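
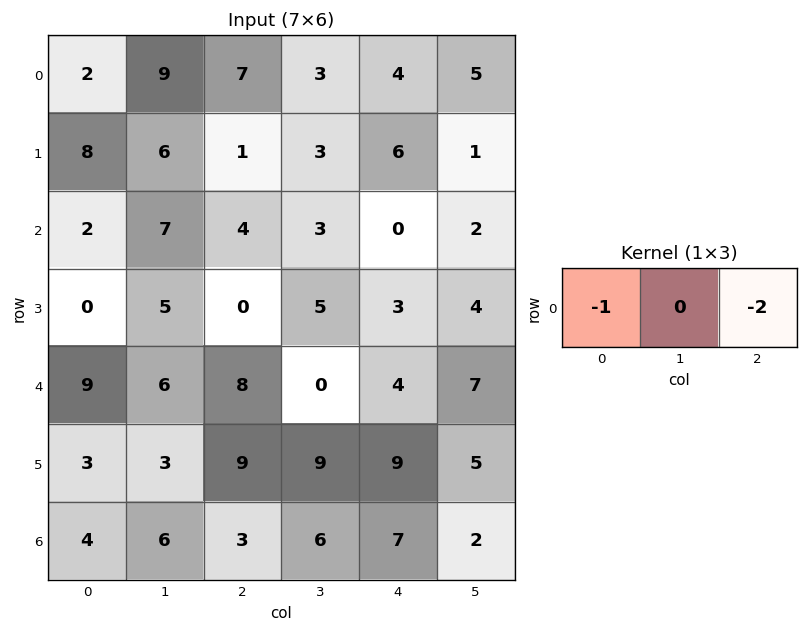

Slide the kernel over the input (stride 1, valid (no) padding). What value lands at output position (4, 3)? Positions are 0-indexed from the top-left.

-14

The receptive field on the input at this output position is [0 4 7]. Elementwise product with the kernel and sum: 0·-1 + 7·-2.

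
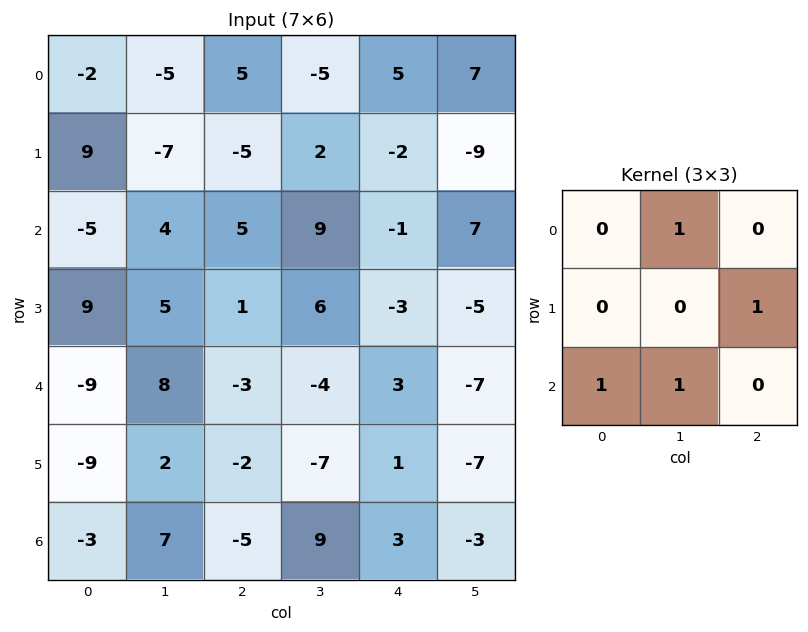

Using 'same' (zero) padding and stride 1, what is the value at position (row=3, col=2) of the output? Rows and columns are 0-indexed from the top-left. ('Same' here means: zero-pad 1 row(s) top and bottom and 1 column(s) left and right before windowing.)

The receptive field on the zero-padded input at this output position is [4 5 9 / 5 1 6 / 8 -3 -4]. Elementwise product with the kernel and sum: 5·1 + 6·1 + 8·1 + -3·1.

16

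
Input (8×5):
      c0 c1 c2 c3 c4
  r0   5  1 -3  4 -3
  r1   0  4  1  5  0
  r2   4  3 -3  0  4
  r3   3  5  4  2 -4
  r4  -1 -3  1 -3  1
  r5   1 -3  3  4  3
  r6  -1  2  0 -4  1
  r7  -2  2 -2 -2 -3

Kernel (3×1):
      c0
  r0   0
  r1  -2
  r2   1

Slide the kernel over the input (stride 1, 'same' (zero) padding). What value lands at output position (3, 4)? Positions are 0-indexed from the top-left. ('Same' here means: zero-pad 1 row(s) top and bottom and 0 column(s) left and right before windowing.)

The receptive field on the zero-padded input at this output position is [4 / -4 / 1]. Elementwise product with the kernel and sum: -4·-2 + 1·1.

9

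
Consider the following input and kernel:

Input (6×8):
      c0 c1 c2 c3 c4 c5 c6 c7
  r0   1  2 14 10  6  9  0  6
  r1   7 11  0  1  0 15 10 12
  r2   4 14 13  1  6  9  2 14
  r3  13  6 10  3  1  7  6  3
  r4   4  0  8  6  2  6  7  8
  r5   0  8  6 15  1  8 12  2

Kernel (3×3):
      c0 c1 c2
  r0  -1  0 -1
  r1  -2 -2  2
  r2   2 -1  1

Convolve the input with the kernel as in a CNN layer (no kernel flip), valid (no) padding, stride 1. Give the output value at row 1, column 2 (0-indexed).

The receptive field on the input at this output position is [0 1 0 / 13 1 6 / 10 3 1]. Elementwise product with the kernel and sum: 0·-1 + 0·-1 + 13·-2 + 1·-2 + 6·2 + 10·2 + 3·-1 + 1·1.

2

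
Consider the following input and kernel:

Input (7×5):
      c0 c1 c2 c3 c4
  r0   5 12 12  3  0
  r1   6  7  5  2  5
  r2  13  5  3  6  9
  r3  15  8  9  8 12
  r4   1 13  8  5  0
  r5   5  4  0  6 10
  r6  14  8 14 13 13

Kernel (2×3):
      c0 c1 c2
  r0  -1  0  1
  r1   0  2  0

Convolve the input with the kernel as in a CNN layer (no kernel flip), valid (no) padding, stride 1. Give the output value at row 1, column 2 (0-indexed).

12

The receptive field on the input at this output position is [5 2 5 / 3 6 9]. Elementwise product with the kernel and sum: 5·-1 + 5·1 + 6·2.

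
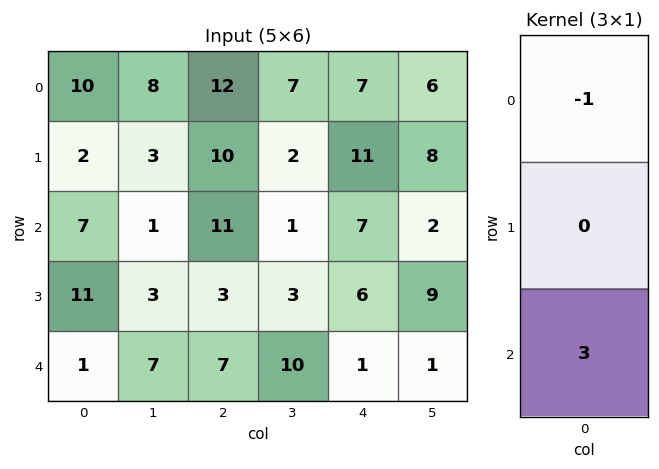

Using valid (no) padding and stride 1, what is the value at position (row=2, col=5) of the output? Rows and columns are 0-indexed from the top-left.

1

The receptive field on the input at this output position is [2 / 9 / 1]. Elementwise product with the kernel and sum: 2·-1 + 1·3.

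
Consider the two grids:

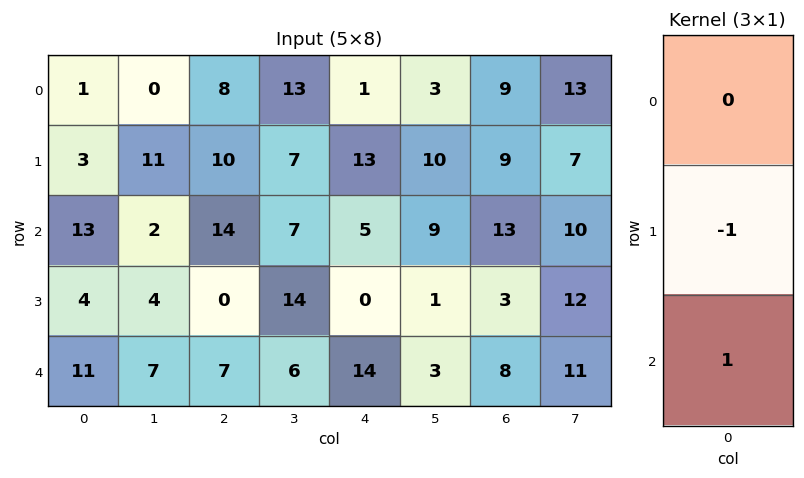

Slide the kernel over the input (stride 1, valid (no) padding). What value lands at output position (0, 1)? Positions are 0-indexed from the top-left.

The receptive field on the input at this output position is [0 / 11 / 2]. Elementwise product with the kernel and sum: 11·-1 + 2·1.

-9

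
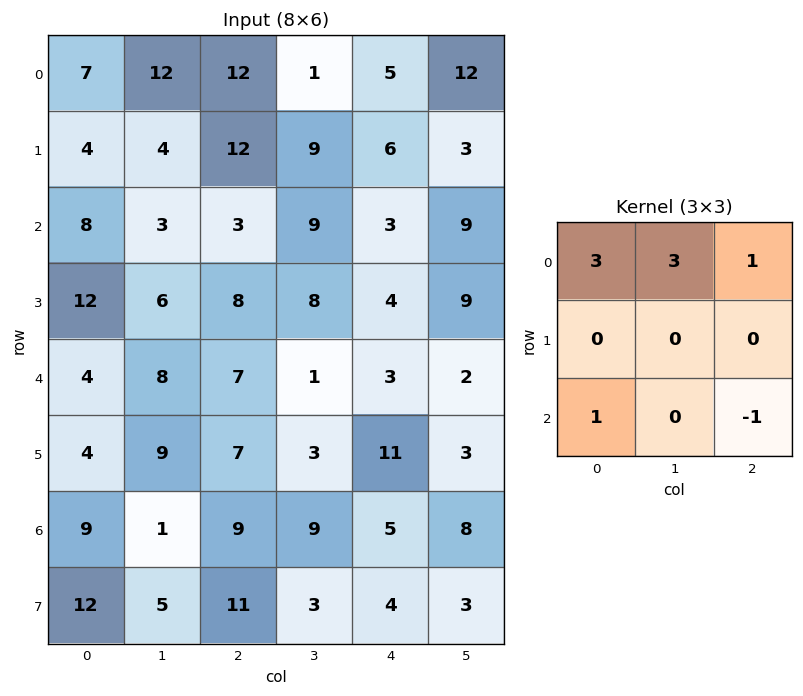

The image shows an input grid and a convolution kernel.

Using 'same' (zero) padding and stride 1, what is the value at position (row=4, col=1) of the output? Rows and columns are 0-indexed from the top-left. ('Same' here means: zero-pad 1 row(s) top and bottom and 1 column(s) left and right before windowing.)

The receptive field on the zero-padded input at this output position is [12 6 8 / 4 8 7 / 4 9 7]. Elementwise product with the kernel and sum: 12·3 + 6·3 + 8·1 + 4·1 + 7·-1.

59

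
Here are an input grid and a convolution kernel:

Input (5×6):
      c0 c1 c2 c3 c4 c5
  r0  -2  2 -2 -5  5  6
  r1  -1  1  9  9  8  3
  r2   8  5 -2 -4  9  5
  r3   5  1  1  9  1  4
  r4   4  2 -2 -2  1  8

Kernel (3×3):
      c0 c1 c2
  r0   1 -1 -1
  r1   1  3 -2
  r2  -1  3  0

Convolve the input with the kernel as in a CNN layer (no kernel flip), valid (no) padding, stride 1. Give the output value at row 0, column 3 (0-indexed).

The receptive field on the input at this output position is [-5 5 6 / 9 8 3 / -4 9 5]. Elementwise product with the kernel and sum: -5·1 + 5·-1 + 6·-1 + 9·1 + 8·3 + 3·-2 + -4·-1 + 9·3.

42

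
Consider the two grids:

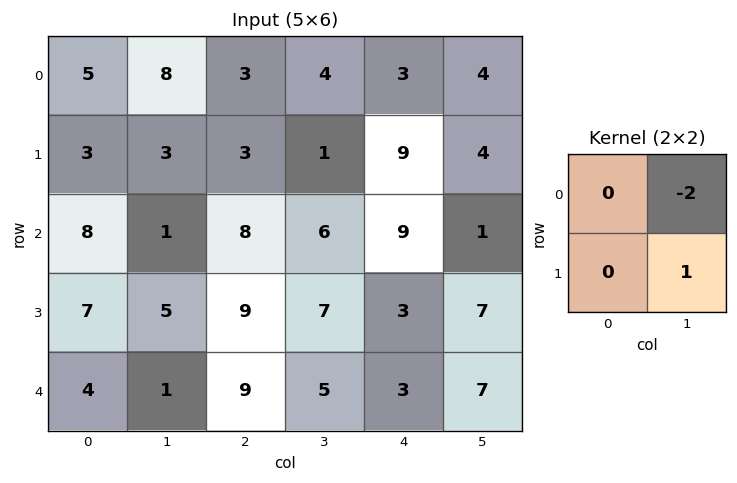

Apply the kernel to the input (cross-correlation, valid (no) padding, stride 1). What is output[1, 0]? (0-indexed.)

-5

The receptive field on the input at this output position is [3 3 / 8 1]. Elementwise product with the kernel and sum: 3·-2 + 1·1.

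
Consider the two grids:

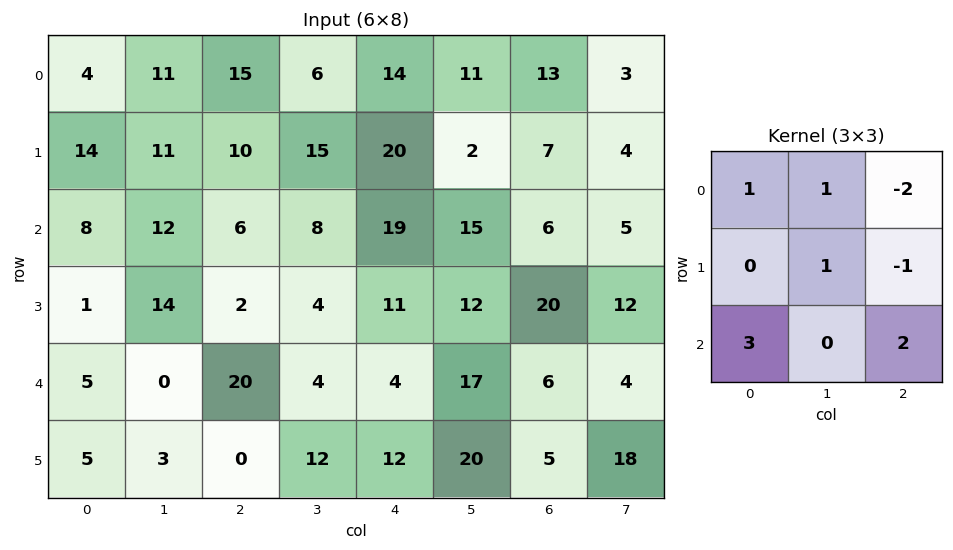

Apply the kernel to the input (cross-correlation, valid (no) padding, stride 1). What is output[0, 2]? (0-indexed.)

The receptive field on the input at this output position is [15 6 14 / 10 15 20 / 6 8 19]. Elementwise product with the kernel and sum: 15·1 + 6·1 + 14·-2 + 15·1 + 20·-1 + 6·3 + 19·2.

44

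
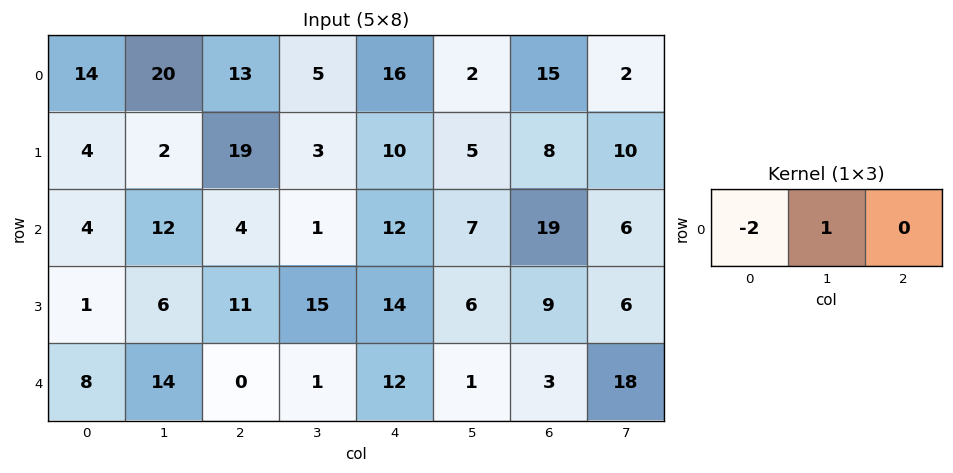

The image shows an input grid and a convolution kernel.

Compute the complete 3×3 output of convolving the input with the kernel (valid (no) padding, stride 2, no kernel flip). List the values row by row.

Output[0,0]: The receptive field on the input at this output position is [14 20 13]. Elementwise product with the kernel and sum: 14·-2 + 20·1.
Output[0,1]: The receptive field on the input at this output position is [13 5 16]. Elementwise product with the kernel and sum: 13·-2 + 5·1.

-8 -21 -30
4 -7 -17
-2 1 -23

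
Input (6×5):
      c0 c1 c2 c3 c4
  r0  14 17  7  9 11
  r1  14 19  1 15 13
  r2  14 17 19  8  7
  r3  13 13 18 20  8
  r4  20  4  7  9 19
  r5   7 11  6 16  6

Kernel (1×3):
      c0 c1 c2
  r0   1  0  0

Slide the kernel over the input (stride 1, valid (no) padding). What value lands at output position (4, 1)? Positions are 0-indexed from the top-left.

The receptive field on the input at this output position is [4 7 9]. Elementwise product with the kernel and sum: 4·1.

4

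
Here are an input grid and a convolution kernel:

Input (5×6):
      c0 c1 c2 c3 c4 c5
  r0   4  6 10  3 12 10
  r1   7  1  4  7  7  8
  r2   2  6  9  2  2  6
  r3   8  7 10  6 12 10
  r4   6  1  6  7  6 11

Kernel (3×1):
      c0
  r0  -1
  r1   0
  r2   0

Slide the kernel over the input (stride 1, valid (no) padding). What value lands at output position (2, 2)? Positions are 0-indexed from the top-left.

-9

The receptive field on the input at this output position is [9 / 10 / 6]. Elementwise product with the kernel and sum: 9·-1.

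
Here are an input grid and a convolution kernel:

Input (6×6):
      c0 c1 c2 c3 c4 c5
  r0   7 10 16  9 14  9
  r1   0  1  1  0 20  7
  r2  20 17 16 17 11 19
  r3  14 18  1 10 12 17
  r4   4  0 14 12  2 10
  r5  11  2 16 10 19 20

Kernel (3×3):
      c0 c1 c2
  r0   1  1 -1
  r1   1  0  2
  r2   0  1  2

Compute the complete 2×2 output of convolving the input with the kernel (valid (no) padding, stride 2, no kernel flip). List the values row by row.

Output[0,0]: The receptive field on the input at this output position is [7 10 16 / 0 1 1 / 20 17 16]. Elementwise product with the kernel and sum: 7·1 + 10·1 + 16·-1 + 0·1 + 1·2 + 17·1 + 16·2.

52 91
65 63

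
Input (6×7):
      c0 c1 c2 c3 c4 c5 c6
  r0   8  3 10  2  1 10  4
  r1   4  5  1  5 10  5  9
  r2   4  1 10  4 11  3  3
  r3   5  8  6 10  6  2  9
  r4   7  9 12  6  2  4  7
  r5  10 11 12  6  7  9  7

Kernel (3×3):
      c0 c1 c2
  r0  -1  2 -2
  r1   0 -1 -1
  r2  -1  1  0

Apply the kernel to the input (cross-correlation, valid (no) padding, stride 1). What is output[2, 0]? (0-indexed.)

-34

The receptive field on the input at this output position is [4 1 10 / 5 8 6 / 7 9 12]. Elementwise product with the kernel and sum: 4·-1 + 1·2 + 10·-2 + 8·-1 + 6·-1 + 7·-1 + 9·1.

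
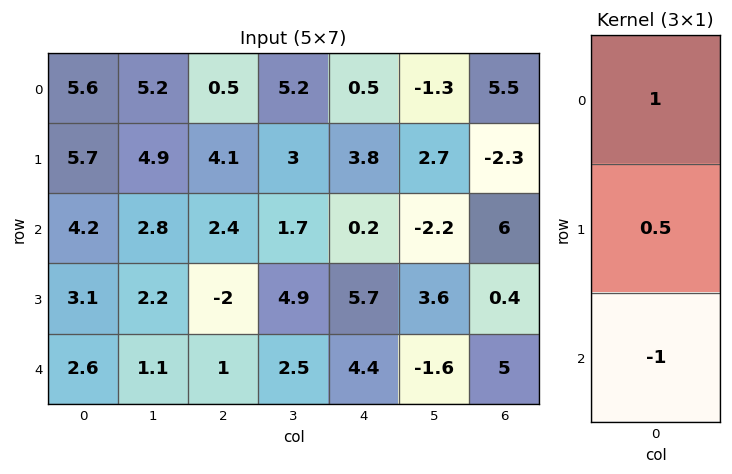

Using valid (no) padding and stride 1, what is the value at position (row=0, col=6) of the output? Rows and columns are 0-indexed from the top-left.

-1.65

The receptive field on the input at this output position is [5.5 / -2.3 / 6]. Elementwise product with the kernel and sum: 5.5·1 + -2.3·0.5 + 6·-1.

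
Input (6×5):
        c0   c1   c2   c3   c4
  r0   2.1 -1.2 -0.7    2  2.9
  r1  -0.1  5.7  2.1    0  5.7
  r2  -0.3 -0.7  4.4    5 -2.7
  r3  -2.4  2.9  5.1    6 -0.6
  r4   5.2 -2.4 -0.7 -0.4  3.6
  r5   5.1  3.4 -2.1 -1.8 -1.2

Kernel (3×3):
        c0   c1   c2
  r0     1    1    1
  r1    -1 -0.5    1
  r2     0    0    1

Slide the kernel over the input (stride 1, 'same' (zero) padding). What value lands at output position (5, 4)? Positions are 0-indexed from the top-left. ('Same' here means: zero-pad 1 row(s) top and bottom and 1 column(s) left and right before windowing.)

The receptive field on the zero-padded input at this output position is [-0.4 3.6 0 / -1.8 -1.2 0 / 0 0 0]. Elementwise product with the kernel and sum: -0.4·1 + 3.6·1 + 0·1 + -1.8·-1 + -1.2·-0.5 + 0·1 + 0·1.

5.6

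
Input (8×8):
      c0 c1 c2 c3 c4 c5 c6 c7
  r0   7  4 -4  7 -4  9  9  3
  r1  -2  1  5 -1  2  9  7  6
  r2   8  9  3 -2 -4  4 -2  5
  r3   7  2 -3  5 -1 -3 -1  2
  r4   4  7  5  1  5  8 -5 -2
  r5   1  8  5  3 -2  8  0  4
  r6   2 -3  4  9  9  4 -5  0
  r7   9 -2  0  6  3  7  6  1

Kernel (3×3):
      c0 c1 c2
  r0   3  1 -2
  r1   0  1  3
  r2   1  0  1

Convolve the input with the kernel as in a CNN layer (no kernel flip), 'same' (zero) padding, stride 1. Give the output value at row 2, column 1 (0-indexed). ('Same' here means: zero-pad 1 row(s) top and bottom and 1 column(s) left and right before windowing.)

The receptive field on the zero-padded input at this output position is [-2 1 5 / 8 9 3 / 7 2 -3]. Elementwise product with the kernel and sum: -2·3 + 1·1 + 5·-2 + 9·1 + 3·3 + 7·1 + -3·1.

7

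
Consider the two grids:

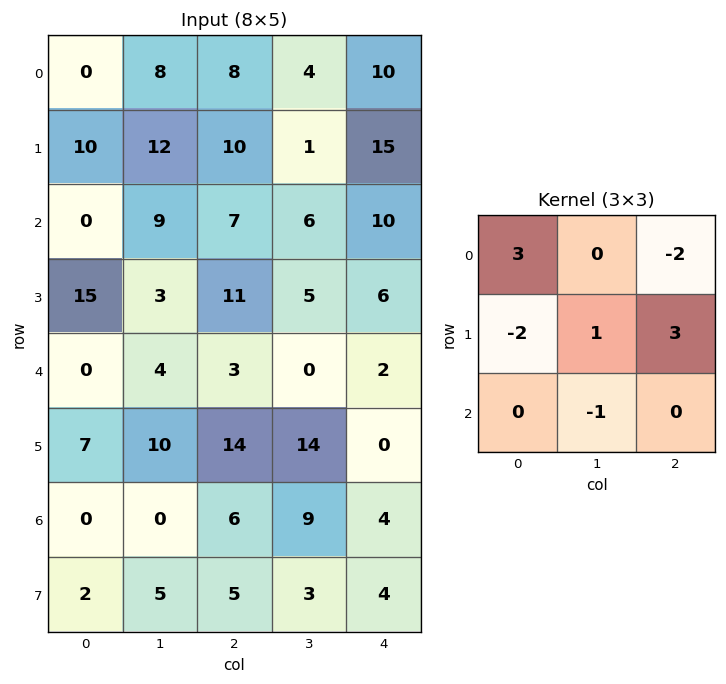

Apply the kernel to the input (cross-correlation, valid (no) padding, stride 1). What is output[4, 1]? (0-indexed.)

The receptive field on the input at this output position is [4 3 0 / 10 14 14 / 0 6 9]. Elementwise product with the kernel and sum: 4·3 + 0·-2 + 10·-2 + 14·1 + 14·3 + 6·-1.

42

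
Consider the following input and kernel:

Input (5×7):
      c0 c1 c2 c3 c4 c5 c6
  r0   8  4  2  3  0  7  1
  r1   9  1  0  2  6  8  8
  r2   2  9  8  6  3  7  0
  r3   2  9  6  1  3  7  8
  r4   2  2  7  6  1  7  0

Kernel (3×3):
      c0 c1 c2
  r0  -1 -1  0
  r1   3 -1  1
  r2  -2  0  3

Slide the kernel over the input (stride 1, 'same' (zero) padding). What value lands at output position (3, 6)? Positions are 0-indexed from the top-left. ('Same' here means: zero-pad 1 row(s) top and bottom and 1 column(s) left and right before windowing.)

The receptive field on the zero-padded input at this output position is [7 0 0 / 7 8 0 / 7 0 0]. Elementwise product with the kernel and sum: 7·-1 + 0·-1 + 7·3 + 8·-1 + 0·1 + 7·-2 + 0·3.

-8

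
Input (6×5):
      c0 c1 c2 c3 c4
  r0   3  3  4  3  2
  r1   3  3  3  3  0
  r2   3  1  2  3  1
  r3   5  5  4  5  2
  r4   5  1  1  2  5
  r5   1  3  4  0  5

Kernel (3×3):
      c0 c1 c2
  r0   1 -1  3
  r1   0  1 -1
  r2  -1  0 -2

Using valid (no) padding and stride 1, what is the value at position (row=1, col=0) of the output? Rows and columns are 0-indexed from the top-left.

The receptive field on the input at this output position is [3 3 3 / 3 1 2 / 5 5 4]. Elementwise product with the kernel and sum: 3·1 + 3·-1 + 3·3 + 1·1 + 2·-1 + 5·-1 + 4·-2.

-5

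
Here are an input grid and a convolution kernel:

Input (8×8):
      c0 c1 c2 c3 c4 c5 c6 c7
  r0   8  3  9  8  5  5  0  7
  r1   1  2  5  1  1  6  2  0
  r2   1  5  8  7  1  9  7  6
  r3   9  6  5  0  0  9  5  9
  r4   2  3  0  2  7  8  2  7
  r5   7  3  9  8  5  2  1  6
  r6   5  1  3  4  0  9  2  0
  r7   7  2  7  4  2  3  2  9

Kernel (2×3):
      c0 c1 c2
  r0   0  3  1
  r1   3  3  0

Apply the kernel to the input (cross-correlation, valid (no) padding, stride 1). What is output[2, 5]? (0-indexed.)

The receptive field on the input at this output position is [9 7 6 / 9 5 9]. Elementwise product with the kernel and sum: 7·3 + 6·1 + 9·3 + 5·3.

69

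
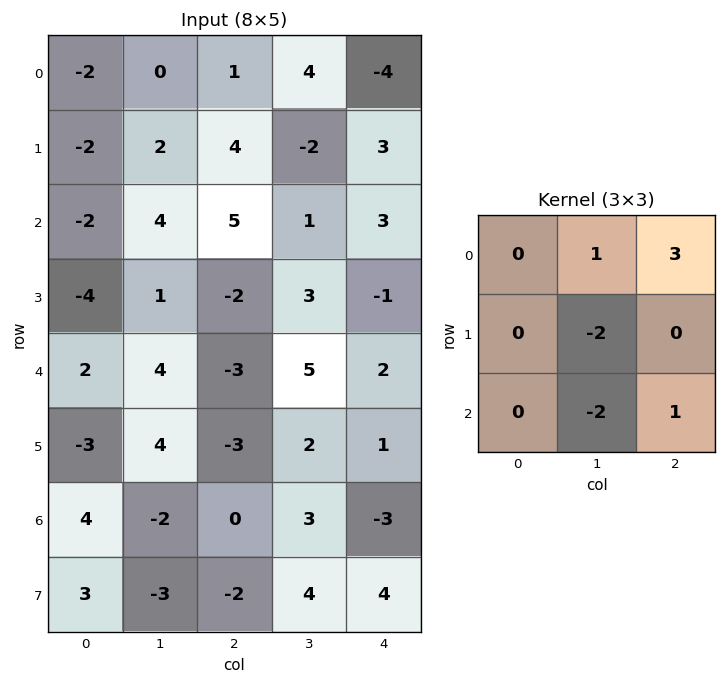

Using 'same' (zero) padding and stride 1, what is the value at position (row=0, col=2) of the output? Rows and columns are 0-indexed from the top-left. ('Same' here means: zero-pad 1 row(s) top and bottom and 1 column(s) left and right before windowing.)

The receptive field on the zero-padded input at this output position is [0 0 0 / 0 1 4 / 2 4 -2]. Elementwise product with the kernel and sum: 0·1 + 0·3 + 1·-2 + 4·-2 + -2·1.

-12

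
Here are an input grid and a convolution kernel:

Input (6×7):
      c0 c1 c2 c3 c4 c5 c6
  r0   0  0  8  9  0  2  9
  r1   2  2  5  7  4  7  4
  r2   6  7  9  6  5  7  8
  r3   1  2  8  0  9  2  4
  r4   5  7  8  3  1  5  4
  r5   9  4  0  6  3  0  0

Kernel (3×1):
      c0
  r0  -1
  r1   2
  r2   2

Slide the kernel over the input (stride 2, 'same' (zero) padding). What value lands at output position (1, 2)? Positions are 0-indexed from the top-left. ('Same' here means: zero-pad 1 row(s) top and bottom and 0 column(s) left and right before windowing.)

24

The receptive field on the zero-padded input at this output position is [4 / 5 / 9]. Elementwise product with the kernel and sum: 4·-1 + 5·2 + 9·2.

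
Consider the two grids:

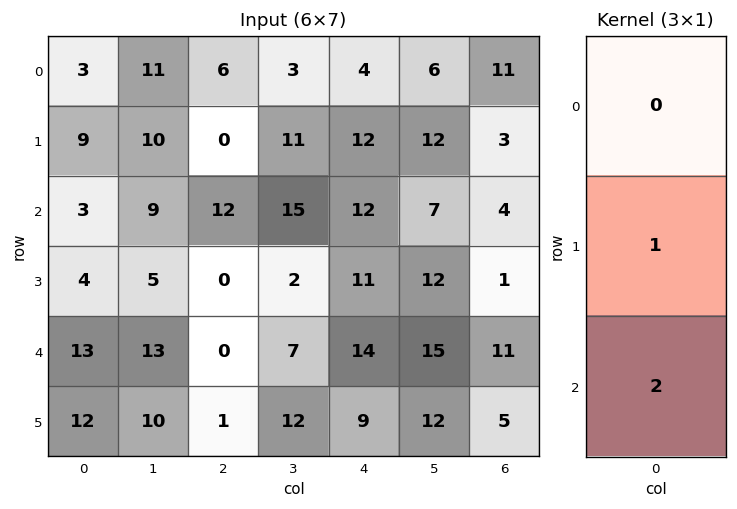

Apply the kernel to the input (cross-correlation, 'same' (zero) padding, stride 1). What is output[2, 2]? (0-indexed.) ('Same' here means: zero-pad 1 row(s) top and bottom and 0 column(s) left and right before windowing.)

12

The receptive field on the zero-padded input at this output position is [0 / 12 / 0]. Elementwise product with the kernel and sum: 12·1 + 0·2.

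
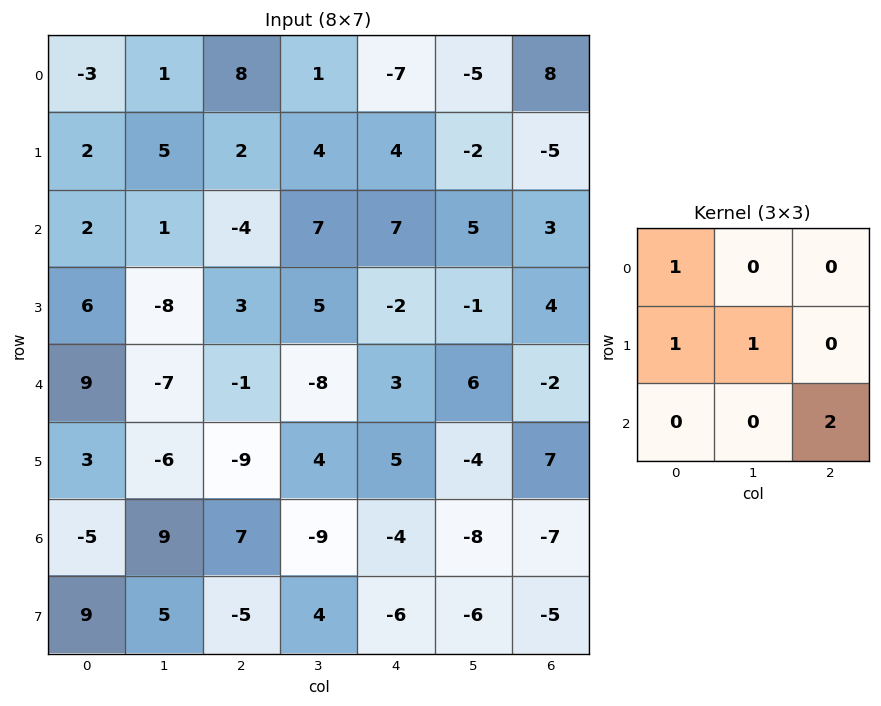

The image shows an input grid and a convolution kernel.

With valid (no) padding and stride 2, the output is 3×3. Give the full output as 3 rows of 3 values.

-4 28 1
-2 10 0
20 -14 -10

Output[0,0]: The receptive field on the input at this output position is [-3 1 8 / 2 5 2 / 2 1 -4]. Elementwise product with the kernel and sum: -3·1 + 2·1 + 5·1 + -4·2.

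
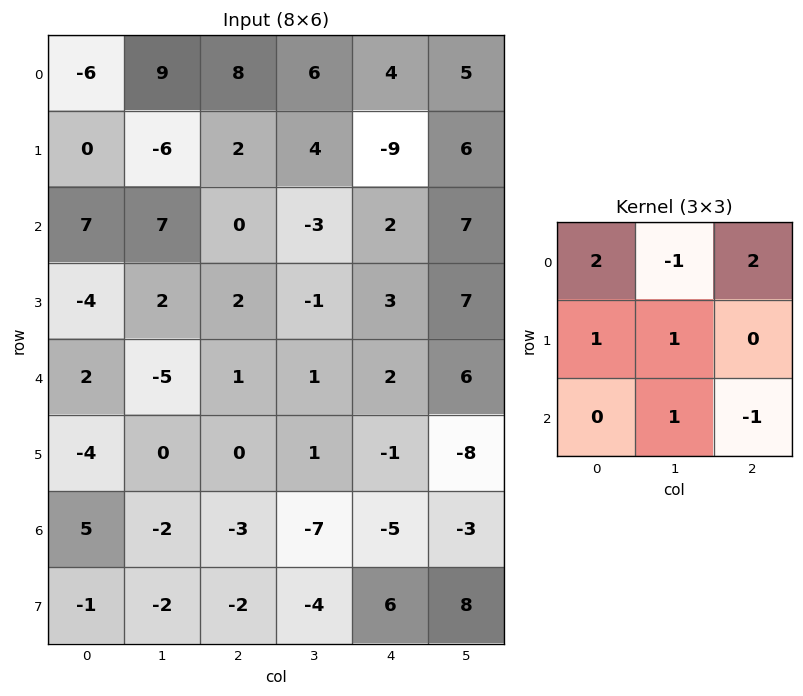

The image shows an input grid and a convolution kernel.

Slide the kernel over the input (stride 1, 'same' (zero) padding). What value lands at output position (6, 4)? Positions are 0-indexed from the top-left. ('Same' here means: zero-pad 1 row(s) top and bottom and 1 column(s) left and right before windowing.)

The receptive field on the zero-padded input at this output position is [1 -1 -8 / -7 -5 -3 / -4 6 8]. Elementwise product with the kernel and sum: 1·2 + -1·-1 + -8·2 + -7·1 + -5·1 + 6·1 + 8·-1.

-27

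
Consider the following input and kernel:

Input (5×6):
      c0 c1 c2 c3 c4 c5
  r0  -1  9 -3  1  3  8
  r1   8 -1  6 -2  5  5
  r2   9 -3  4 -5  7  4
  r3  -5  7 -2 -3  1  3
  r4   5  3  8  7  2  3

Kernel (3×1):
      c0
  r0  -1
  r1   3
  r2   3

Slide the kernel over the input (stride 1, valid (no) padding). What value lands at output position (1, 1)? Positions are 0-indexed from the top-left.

13

The receptive field on the input at this output position is [-1 / -3 / 7]. Elementwise product with the kernel and sum: -1·-1 + -3·3 + 7·3.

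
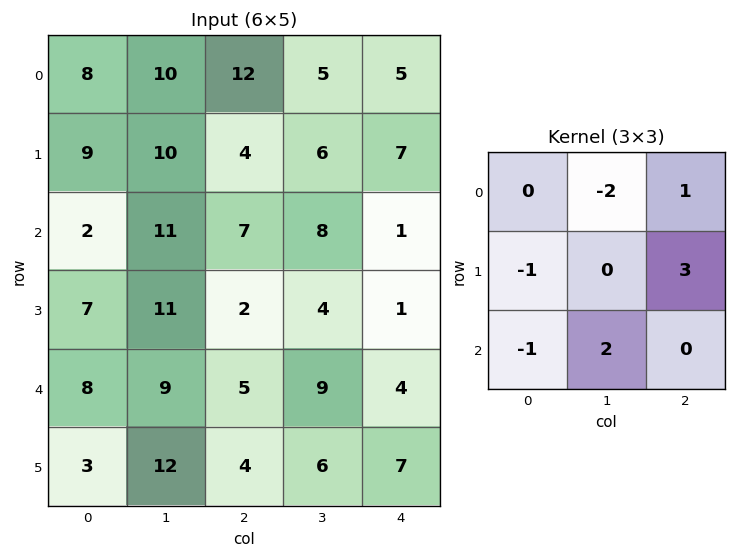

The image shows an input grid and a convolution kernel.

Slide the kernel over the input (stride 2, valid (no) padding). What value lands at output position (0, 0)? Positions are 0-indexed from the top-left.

The receptive field on the input at this output position is [8 10 12 / 9 10 4 / 2 11 7]. Elementwise product with the kernel and sum: 10·-2 + 12·1 + 9·-1 + 4·3 + 2·-1 + 11·2.

15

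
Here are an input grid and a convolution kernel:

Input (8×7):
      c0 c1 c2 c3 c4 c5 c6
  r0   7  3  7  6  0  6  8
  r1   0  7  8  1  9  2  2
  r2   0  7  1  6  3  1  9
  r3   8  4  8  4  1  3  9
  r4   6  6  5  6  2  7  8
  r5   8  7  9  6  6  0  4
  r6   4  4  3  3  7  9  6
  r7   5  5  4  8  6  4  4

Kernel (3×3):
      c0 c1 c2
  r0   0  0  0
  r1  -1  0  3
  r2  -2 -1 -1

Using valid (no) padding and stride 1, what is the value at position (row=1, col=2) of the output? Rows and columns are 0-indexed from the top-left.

-13

The receptive field on the input at this output position is [8 1 9 / 1 6 3 / 8 4 1]. Elementwise product with the kernel and sum: 1·-1 + 3·3 + 8·-2 + 4·-1 + 1·-1.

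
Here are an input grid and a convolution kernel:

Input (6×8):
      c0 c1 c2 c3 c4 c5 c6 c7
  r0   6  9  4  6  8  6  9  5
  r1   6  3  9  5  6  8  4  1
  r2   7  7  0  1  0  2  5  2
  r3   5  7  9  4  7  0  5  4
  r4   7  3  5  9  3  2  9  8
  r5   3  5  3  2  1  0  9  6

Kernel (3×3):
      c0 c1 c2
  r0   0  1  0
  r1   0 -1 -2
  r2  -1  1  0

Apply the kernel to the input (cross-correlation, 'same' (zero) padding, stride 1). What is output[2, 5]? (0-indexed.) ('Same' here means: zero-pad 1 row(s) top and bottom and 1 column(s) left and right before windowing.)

-11

The receptive field on the zero-padded input at this output position is [6 8 4 / 0 2 5 / 7 0 5]. Elementwise product with the kernel and sum: 8·1 + 2·-1 + 5·-2 + 7·-1 + 0·1.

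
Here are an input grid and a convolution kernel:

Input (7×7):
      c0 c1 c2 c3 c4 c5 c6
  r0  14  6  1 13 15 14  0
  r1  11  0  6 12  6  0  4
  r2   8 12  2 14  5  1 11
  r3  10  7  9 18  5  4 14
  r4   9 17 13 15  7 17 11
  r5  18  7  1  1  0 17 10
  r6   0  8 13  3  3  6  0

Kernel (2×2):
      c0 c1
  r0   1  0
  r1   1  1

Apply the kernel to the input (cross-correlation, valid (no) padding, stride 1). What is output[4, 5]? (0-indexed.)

The receptive field on the input at this output position is [17 11 / 17 10]. Elementwise product with the kernel and sum: 17·1 + 17·1 + 10·1.

44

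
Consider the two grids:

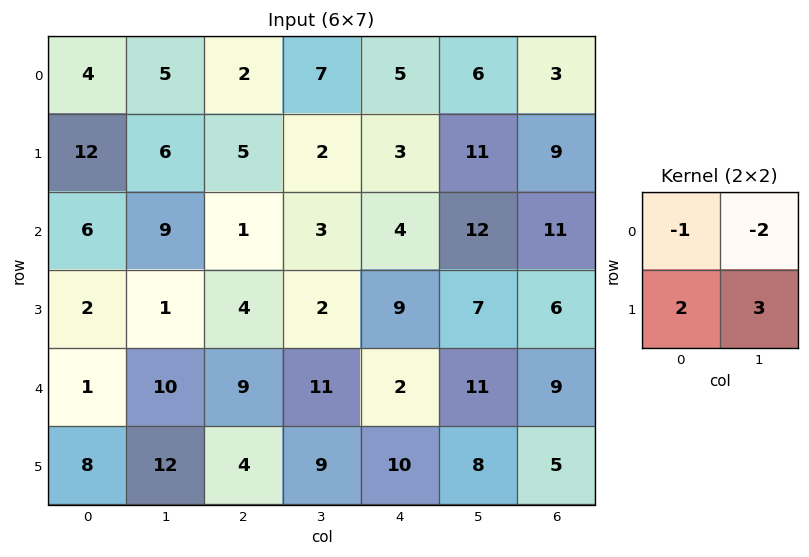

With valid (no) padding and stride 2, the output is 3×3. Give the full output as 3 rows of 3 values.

Output[0,0]: The receptive field on the input at this output position is [4 5 / 12 6]. Elementwise product with the kernel and sum: 4·-1 + 5·-2 + 12·2 + 6·3.
Output[0,1]: The receptive field on the input at this output position is [2 7 / 5 2]. Elementwise product with the kernel and sum: 2·-1 + 7·-2 + 5·2 + 2·3.

28 0 22
-17 7 11
31 4 20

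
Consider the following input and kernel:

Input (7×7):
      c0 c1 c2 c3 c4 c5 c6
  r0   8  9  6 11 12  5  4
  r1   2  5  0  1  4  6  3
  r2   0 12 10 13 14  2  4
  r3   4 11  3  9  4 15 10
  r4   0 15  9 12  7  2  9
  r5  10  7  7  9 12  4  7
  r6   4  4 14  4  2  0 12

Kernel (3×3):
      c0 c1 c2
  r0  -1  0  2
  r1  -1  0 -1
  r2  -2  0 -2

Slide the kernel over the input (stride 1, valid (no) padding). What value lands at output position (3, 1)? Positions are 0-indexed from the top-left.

The receptive field on the input at this output position is [11 3 9 / 15 9 12 / 7 7 9]. Elementwise product with the kernel and sum: 11·-1 + 9·2 + 15·-1 + 12·-1 + 7·-2 + 9·-2.

-52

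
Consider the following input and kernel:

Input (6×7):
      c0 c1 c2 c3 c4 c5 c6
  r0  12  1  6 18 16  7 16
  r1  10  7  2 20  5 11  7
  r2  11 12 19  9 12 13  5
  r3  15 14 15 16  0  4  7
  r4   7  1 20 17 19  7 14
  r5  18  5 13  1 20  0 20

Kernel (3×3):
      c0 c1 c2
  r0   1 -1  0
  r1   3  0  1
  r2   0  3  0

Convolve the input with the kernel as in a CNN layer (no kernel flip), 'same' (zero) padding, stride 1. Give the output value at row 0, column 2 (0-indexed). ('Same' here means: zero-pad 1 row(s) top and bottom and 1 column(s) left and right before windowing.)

The receptive field on the zero-padded input at this output position is [0 0 0 / 1 6 18 / 7 2 20]. Elementwise product with the kernel and sum: 0·1 + 0·-1 + 1·3 + 18·1 + 2·3.

27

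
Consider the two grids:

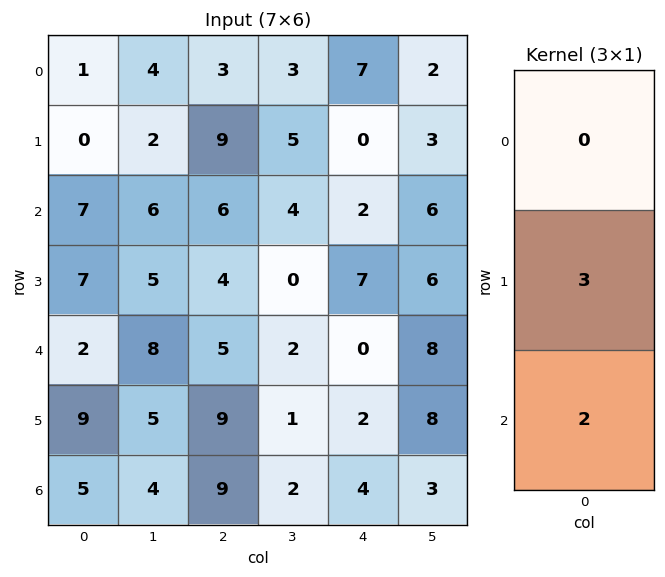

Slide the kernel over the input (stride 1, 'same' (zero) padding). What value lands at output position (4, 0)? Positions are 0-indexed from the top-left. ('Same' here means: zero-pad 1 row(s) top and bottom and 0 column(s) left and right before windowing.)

The receptive field on the zero-padded input at this output position is [7 / 2 / 9]. Elementwise product with the kernel and sum: 2·3 + 9·2.

24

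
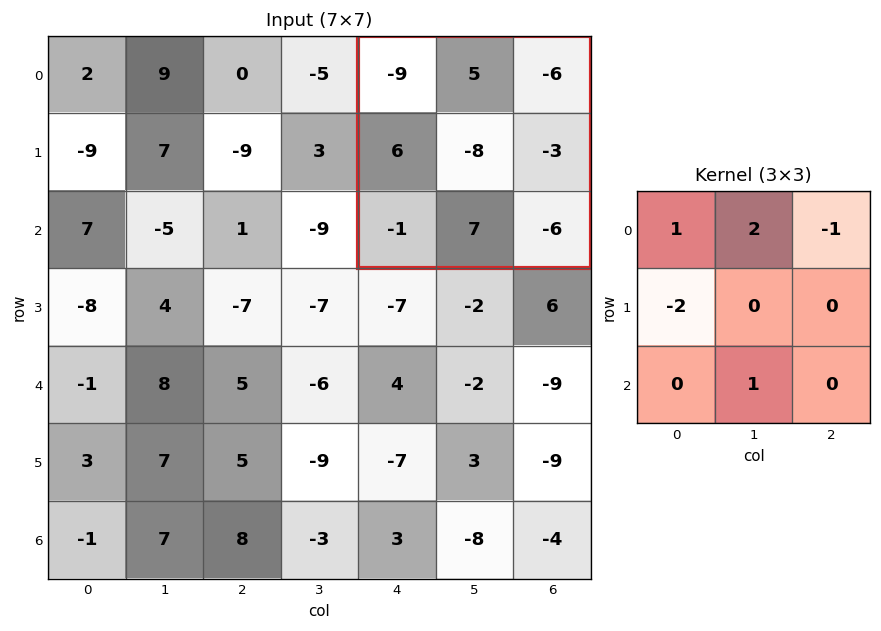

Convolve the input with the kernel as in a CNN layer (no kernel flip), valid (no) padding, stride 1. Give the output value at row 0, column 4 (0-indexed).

The receptive field on the input at this output position is [-9 5 -6 / 6 -8 -3 / -1 7 -6]. Elementwise product with the kernel and sum: -9·1 + 5·2 + -6·-1 + 6·-2 + 7·1.

2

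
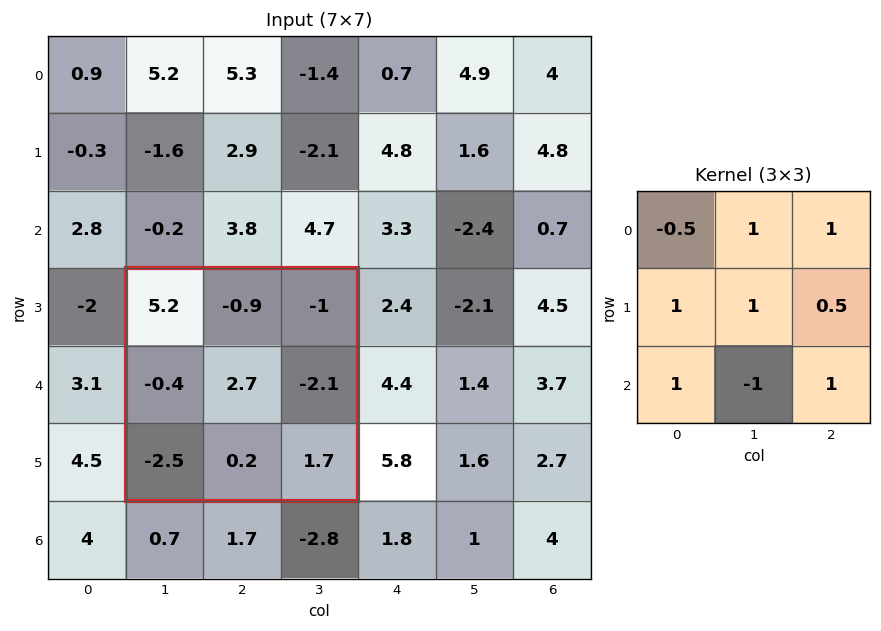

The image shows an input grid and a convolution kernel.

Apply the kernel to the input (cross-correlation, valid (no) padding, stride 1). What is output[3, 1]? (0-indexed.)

The receptive field on the input at this output position is [5.2 -0.9 -1 / -0.4 2.7 -2.1 / -2.5 0.2 1.7]. Elementwise product with the kernel and sum: 5.2·-0.5 + -0.9·1 + -1·1 + -0.4·1 + 2.7·1 + -2.1·0.5 + -2.5·1 + 0.2·-1 + 1.7·1.

-4.25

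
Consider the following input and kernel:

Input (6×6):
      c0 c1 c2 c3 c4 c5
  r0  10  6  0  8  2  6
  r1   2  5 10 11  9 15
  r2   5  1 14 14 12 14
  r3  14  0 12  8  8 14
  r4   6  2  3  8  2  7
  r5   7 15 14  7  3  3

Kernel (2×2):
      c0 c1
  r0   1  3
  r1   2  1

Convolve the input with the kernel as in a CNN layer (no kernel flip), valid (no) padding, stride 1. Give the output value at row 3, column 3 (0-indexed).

50

The receptive field on the input at this output position is [8 8 / 8 2]. Elementwise product with the kernel and sum: 8·1 + 8·3 + 8·2 + 2·1.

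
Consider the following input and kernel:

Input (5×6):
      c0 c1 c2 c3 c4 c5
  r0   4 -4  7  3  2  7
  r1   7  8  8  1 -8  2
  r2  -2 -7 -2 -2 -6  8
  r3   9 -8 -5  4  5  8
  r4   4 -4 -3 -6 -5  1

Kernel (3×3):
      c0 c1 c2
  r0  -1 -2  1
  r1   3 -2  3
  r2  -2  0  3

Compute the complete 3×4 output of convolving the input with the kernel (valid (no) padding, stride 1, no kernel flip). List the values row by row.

Output[0,0]: The receptive field on the input at this output position is [4 -4 7 / 7 8 8 / -2 -7 -2]. Elementwise product with the kernel and sum: 4·-1 + -4·-2 + 7·1 + 7·3 + 8·-2 + 8·3 + -2·-2 + -2·3.

38 12 -27 53
-46 -18 -13 63
25 -3 -17 63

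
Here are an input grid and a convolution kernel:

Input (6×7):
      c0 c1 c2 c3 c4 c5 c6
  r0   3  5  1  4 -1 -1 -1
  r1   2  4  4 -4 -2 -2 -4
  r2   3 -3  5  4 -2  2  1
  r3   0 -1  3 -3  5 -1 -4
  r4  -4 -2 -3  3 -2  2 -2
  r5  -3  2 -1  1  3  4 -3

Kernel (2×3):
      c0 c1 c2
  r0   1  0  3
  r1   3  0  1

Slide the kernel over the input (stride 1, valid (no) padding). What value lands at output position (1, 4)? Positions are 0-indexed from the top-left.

The receptive field on the input at this output position is [-2 -2 -4 / -2 2 1]. Elementwise product with the kernel and sum: -2·1 + -4·3 + -2·3 + 1·1.

-19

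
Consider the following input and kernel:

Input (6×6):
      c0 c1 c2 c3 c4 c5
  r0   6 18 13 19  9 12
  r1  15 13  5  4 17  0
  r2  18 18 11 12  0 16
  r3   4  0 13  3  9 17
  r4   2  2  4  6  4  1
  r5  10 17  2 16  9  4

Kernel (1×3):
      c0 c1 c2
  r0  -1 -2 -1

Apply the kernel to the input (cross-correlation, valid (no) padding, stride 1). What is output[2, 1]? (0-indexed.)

-52

The receptive field on the input at this output position is [18 11 12]. Elementwise product with the kernel and sum: 18·-1 + 11·-2 + 12·-1.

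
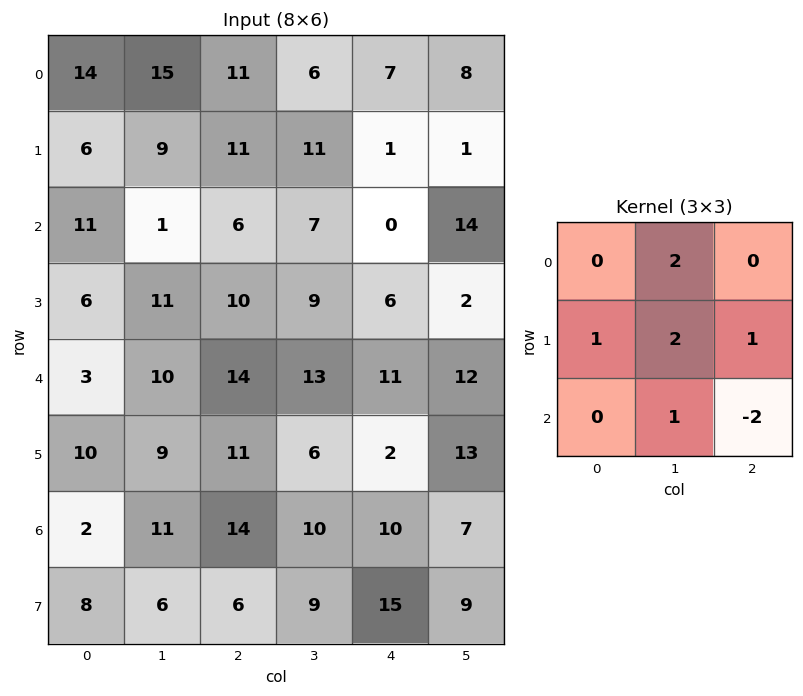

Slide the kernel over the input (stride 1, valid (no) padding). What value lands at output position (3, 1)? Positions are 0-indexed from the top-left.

70

The receptive field on the input at this output position is [11 10 9 / 10 14 13 / 9 11 6]. Elementwise product with the kernel and sum: 10·2 + 10·1 + 14·2 + 13·1 + 11·1 + 6·-2.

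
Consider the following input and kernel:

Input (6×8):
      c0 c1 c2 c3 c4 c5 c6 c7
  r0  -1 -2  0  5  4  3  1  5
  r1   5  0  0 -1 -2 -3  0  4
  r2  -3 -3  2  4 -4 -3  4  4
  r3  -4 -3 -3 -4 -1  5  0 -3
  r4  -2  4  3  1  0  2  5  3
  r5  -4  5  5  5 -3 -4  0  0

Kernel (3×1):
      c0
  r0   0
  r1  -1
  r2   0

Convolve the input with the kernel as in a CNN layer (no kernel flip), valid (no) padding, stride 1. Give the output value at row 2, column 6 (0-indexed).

0

The receptive field on the input at this output position is [4 / 0 / 5]. Elementwise product with the kernel and sum: 0·-1.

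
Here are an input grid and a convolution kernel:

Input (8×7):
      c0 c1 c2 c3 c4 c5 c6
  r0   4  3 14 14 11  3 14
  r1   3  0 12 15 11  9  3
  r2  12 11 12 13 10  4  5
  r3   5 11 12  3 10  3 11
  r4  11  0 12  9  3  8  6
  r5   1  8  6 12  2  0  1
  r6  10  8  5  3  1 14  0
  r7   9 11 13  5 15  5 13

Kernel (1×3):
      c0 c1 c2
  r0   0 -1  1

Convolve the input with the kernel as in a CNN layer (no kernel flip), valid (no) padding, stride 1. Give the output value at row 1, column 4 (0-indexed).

The receptive field on the input at this output position is [11 9 3]. Elementwise product with the kernel and sum: 9·-1 + 3·1.

-6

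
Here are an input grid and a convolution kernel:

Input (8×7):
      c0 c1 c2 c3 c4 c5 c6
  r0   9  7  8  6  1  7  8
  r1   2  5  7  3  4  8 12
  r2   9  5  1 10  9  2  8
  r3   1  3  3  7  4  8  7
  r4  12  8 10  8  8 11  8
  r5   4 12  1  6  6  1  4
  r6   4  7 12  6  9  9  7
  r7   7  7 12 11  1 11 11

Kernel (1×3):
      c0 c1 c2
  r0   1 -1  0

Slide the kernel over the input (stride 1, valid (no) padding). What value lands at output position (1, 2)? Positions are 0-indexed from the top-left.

The receptive field on the input at this output position is [7 3 4]. Elementwise product with the kernel and sum: 7·1 + 3·-1.

4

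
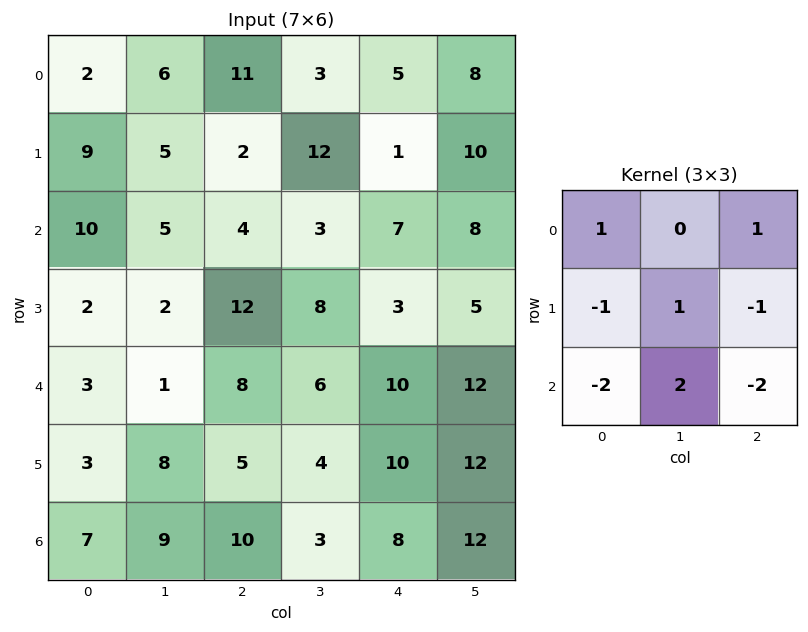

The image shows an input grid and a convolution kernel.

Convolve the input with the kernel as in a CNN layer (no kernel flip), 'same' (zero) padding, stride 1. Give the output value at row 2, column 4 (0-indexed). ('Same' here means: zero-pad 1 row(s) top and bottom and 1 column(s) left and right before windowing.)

-2

The receptive field on the zero-padded input at this output position is [12 1 10 / 3 7 8 / 8 3 5]. Elementwise product with the kernel and sum: 12·1 + 10·1 + 3·-1 + 7·1 + 8·-1 + 8·-2 + 3·2 + 5·-2.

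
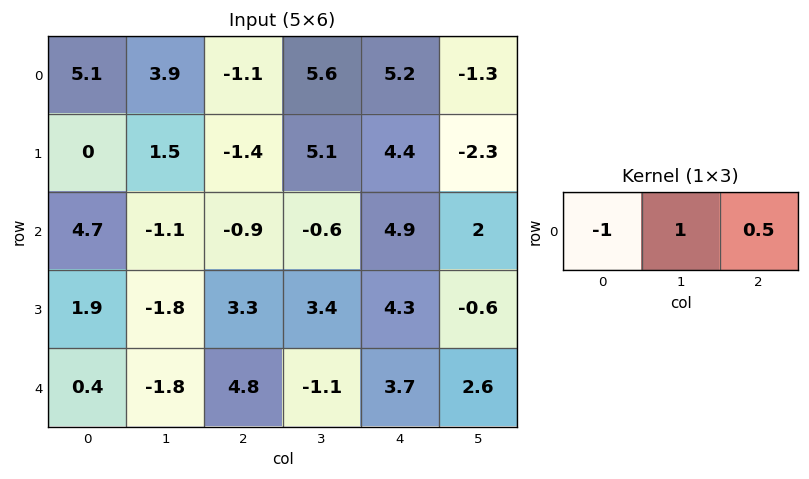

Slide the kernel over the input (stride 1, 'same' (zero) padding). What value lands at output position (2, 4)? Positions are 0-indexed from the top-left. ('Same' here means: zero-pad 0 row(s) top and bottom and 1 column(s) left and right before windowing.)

6.5

The receptive field on the zero-padded input at this output position is [-0.6 4.9 2]. Elementwise product with the kernel and sum: -0.6·-1 + 4.9·1 + 2·0.5.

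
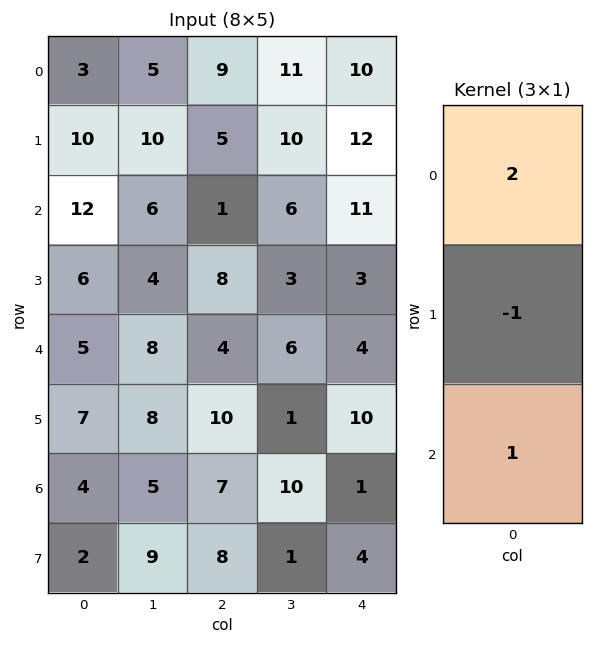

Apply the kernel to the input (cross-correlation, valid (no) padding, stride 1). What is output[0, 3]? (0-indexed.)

The receptive field on the input at this output position is [11 / 10 / 6]. Elementwise product with the kernel and sum: 11·2 + 10·-1 + 6·1.

18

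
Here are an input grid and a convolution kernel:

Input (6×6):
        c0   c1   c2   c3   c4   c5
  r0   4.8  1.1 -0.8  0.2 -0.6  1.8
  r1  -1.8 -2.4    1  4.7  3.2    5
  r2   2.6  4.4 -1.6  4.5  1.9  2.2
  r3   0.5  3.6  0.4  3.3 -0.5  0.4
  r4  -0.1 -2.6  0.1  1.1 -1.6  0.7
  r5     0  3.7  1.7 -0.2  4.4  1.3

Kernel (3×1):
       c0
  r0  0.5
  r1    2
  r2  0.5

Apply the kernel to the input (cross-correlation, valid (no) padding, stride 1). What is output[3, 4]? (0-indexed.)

-1.25

The receptive field on the input at this output position is [-0.5 / -1.6 / 4.4]. Elementwise product with the kernel and sum: -0.5·0.5 + -1.6·2 + 4.4·0.5.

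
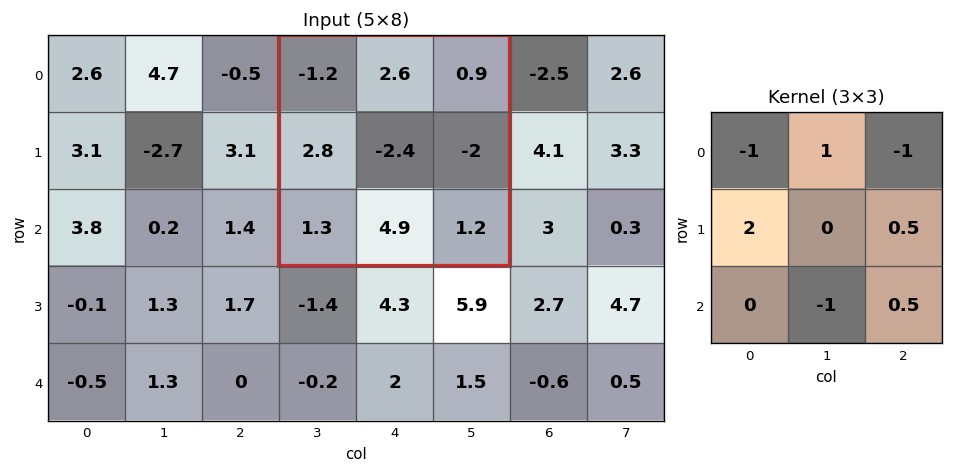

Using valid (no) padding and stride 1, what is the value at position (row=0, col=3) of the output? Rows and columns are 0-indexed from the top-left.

3.2

The receptive field on the input at this output position is [-1.2 2.6 0.9 / 2.8 -2.4 -2 / 1.3 4.9 1.2]. Elementwise product with the kernel and sum: -1.2·-1 + 2.6·1 + 0.9·-1 + 2.8·2 + -2·0.5 + 4.9·-1 + 1.2·0.5.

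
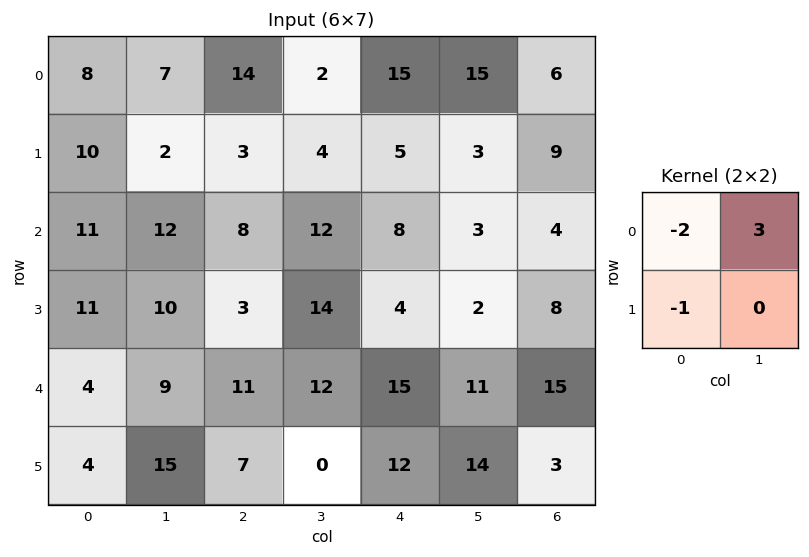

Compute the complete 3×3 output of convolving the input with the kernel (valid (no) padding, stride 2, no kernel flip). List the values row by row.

Output[0,0]: The receptive field on the input at this output position is [8 7 / 10 2]. Elementwise product with the kernel and sum: 8·-2 + 7·3 + 10·-1.
Output[0,1]: The receptive field on the input at this output position is [14 2 / 3 4]. Elementwise product with the kernel and sum: 14·-2 + 2·3 + 3·-1.

-5 -25 10
3 17 -11
15 7 -9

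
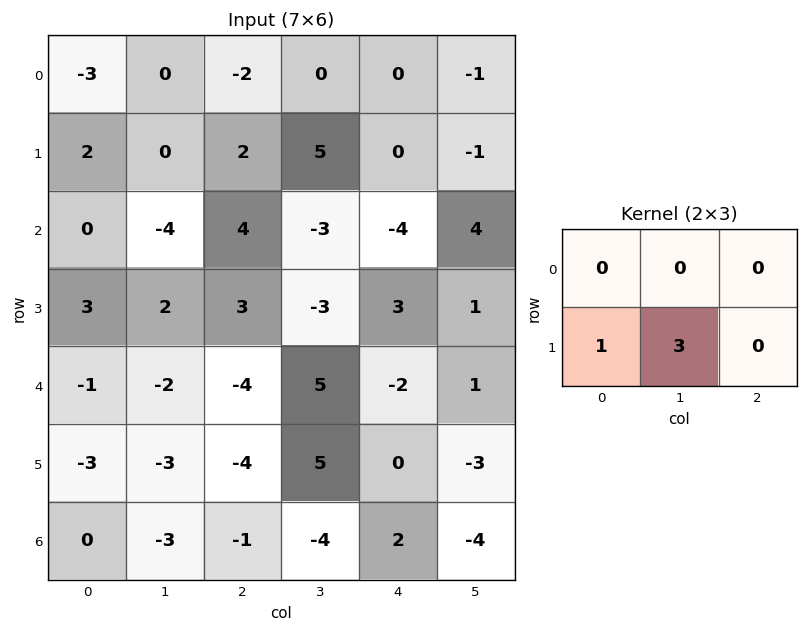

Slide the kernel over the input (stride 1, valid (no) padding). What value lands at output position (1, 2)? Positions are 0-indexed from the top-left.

The receptive field on the input at this output position is [2 5 0 / 4 -3 -4]. Elementwise product with the kernel and sum: 4·1 + -3·3.

-5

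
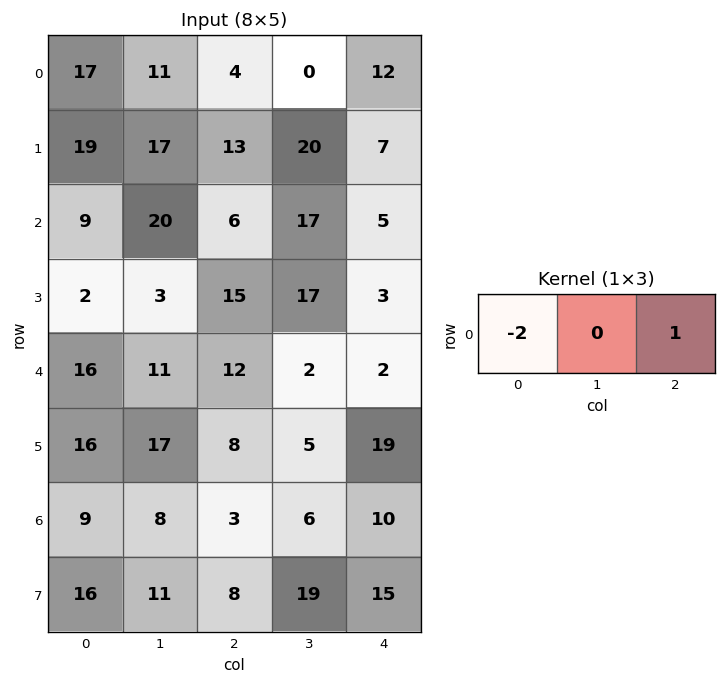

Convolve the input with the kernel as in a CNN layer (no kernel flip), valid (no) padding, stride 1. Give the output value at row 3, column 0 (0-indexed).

11

The receptive field on the input at this output position is [2 3 15]. Elementwise product with the kernel and sum: 2·-2 + 15·1.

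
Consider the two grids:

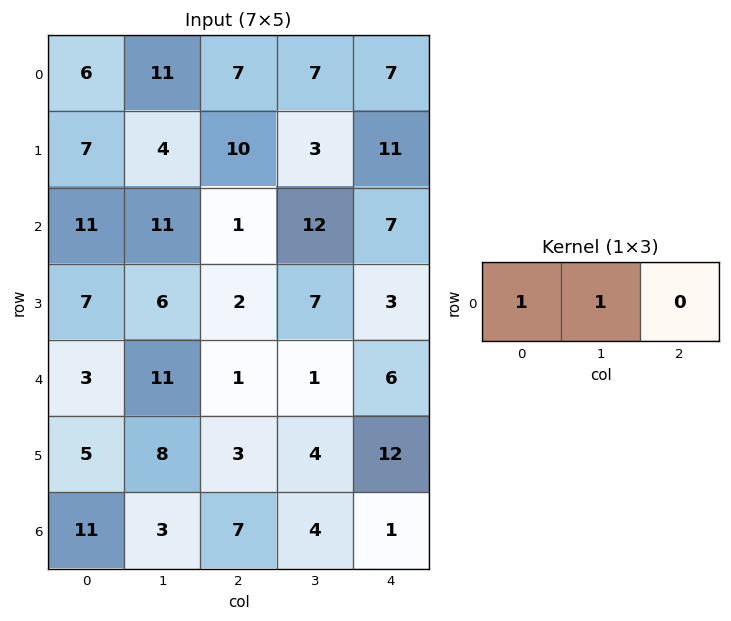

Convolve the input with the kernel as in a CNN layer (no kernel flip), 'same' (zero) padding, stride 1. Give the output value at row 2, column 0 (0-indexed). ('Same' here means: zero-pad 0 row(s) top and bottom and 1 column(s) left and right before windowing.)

The receptive field on the zero-padded input at this output position is [0 11 11]. Elementwise product with the kernel and sum: 0·1 + 11·1.

11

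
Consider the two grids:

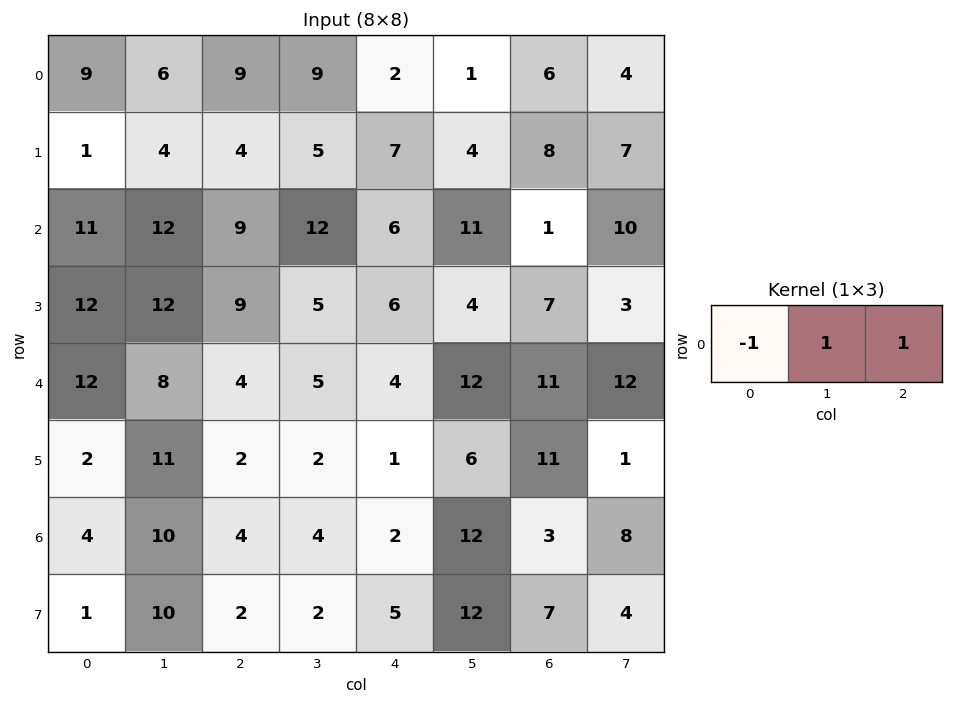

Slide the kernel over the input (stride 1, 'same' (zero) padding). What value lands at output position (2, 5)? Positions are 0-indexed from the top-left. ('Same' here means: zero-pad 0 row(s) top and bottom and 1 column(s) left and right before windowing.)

6

The receptive field on the zero-padded input at this output position is [6 11 1]. Elementwise product with the kernel and sum: 6·-1 + 11·1 + 1·1.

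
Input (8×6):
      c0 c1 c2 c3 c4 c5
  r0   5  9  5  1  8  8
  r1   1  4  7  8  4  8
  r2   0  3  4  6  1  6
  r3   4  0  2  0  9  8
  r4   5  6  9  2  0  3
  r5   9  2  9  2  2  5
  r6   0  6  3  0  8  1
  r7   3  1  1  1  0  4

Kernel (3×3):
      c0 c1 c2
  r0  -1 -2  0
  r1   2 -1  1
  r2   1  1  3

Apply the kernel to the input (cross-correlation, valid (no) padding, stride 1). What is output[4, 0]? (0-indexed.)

23

The receptive field on the input at this output position is [5 6 9 / 9 2 9 / 0 6 3]. Elementwise product with the kernel and sum: 5·-1 + 6·-2 + 9·2 + 2·-1 + 9·1 + 0·1 + 6·1 + 3·3.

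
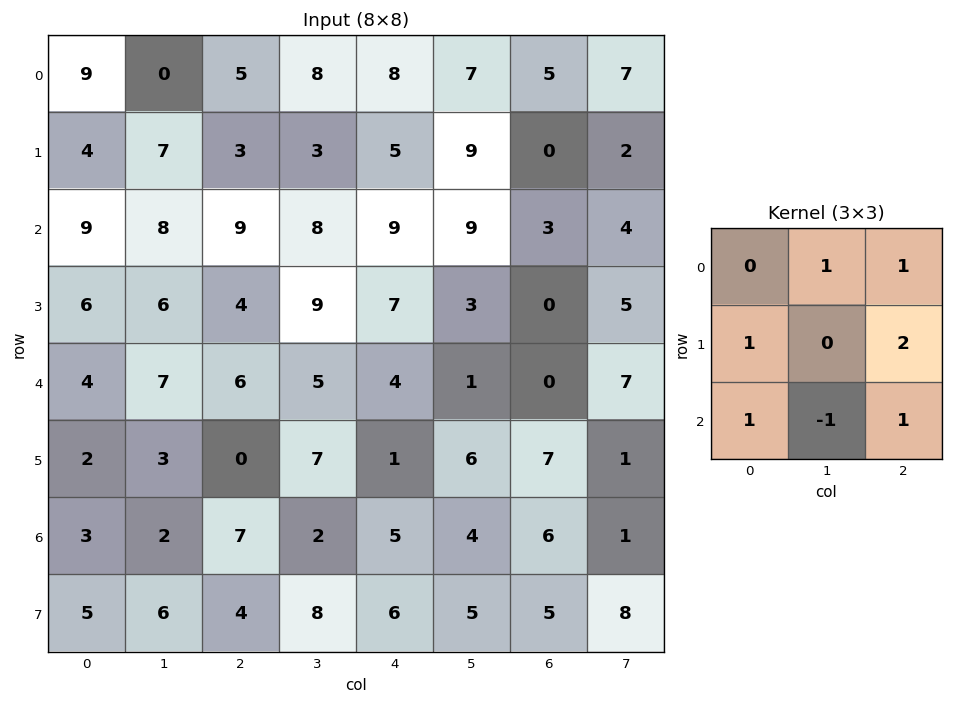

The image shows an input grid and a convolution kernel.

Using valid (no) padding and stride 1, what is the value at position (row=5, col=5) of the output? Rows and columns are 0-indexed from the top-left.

22

The receptive field on the input at this output position is [6 7 1 / 4 6 1 / 5 5 8]. Elementwise product with the kernel and sum: 7·1 + 1·1 + 4·1 + 1·2 + 5·1 + 5·-1 + 8·1.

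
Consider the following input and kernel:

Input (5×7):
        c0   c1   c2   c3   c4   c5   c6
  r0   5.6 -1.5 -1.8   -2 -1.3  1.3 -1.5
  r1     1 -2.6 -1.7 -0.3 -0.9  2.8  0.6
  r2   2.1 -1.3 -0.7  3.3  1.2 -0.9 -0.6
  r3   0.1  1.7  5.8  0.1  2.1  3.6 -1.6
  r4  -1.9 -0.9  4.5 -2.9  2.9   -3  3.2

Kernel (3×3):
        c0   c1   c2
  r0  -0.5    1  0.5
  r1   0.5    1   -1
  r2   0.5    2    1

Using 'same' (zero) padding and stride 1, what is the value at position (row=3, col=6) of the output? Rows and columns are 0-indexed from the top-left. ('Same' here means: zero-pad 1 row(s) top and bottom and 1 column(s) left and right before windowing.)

The receptive field on the zero-padded input at this output position is [-0.9 -0.6 0 / 3.6 -1.6 0 / -3 3.2 0]. Elementwise product with the kernel and sum: -0.9·-0.5 + -0.6·1 + 0·0.5 + 3.6·0.5 + -1.6·1 + 0·-1 + -3·0.5 + 3.2·2 + 0·1.

4.95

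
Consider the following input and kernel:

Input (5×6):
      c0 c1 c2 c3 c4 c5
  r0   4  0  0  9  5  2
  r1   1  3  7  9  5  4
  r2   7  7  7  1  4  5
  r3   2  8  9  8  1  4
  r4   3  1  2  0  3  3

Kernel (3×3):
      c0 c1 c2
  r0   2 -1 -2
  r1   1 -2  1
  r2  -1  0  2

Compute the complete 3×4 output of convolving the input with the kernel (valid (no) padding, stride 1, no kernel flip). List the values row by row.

17 -25 -24 21
1 -17 -3 3
-11 2 3 4

Output[0,0]: The receptive field on the input at this output position is [4 0 0 / 1 3 7 / 7 7 7]. Elementwise product with the kernel and sum: 4·2 + 0·-1 + 0·-2 + 1·1 + 3·-2 + 7·1 + 7·-1 + 7·2.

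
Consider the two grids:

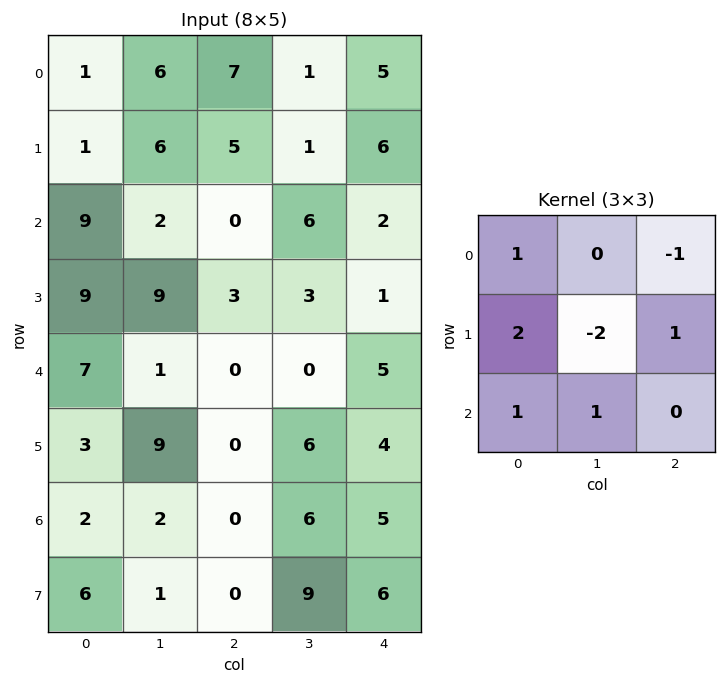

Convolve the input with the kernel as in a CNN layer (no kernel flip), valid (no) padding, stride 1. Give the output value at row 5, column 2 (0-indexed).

-2

The receptive field on the input at this output position is [0 6 4 / 0 6 5 / 0 9 6]. Elementwise product with the kernel and sum: 0·1 + 4·-1 + 0·2 + 6·-2 + 5·1 + 0·1 + 9·1.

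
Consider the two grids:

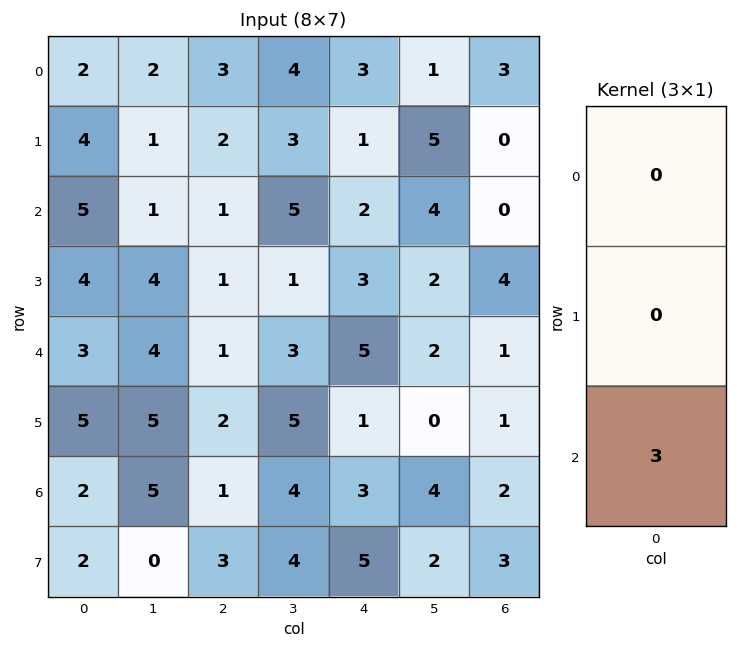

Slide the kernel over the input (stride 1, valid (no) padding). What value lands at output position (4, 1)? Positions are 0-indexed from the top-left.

The receptive field on the input at this output position is [4 / 5 / 5]. Elementwise product with the kernel and sum: 5·3.

15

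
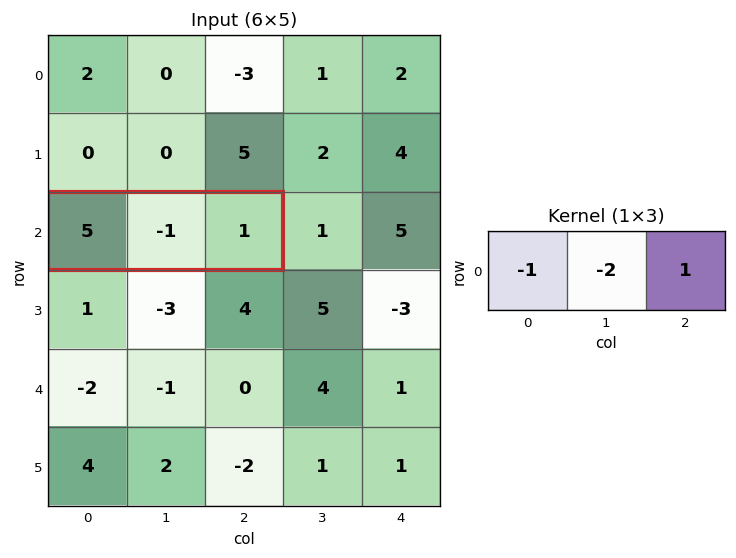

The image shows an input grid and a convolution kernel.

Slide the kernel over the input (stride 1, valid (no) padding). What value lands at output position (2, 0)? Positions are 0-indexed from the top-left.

-2

The receptive field on the input at this output position is [5 -1 1]. Elementwise product with the kernel and sum: 5·-1 + -1·-2 + 1·1.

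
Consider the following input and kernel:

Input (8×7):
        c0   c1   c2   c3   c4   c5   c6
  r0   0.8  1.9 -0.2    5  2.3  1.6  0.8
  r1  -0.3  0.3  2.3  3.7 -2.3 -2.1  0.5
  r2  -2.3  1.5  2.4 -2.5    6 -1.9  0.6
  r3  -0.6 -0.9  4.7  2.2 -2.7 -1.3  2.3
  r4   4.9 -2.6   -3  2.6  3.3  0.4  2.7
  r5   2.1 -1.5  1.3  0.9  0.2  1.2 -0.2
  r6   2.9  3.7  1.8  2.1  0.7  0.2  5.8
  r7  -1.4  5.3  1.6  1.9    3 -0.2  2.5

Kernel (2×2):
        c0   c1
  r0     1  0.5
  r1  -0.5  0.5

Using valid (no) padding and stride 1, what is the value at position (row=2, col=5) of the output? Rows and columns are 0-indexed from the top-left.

The receptive field on the input at this output position is [-1.9 0.6 / -1.3 2.3]. Elementwise product with the kernel and sum: -1.9·1 + 0.6·0.5 + -1.3·-0.5 + 2.3·0.5.

0.2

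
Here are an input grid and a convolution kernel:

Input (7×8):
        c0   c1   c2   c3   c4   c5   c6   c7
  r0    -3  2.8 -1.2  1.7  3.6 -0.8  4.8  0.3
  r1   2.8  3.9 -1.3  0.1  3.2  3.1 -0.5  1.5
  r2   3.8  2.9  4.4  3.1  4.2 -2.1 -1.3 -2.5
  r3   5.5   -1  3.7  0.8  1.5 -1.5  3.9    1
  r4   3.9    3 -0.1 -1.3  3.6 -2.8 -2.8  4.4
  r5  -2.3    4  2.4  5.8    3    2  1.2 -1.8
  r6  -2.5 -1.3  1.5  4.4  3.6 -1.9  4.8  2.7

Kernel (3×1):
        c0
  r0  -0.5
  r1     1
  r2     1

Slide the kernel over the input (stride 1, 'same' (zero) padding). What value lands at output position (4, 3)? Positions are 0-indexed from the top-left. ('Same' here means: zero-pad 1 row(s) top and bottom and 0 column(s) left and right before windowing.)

The receptive field on the zero-padded input at this output position is [0.8 / -1.3 / 5.8]. Elementwise product with the kernel and sum: 0.8·-0.5 + -1.3·1 + 5.8·1.

4.1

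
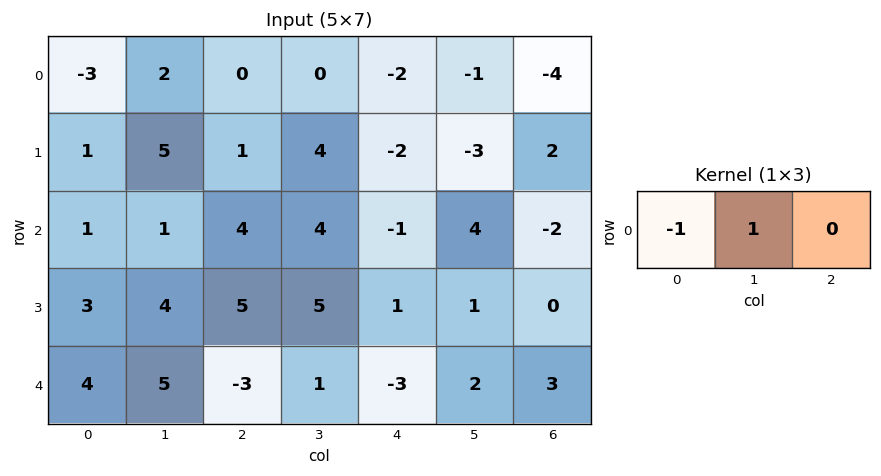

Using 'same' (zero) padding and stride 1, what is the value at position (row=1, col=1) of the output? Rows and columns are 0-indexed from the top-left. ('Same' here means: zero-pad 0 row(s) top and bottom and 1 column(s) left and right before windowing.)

4

The receptive field on the zero-padded input at this output position is [1 5 1]. Elementwise product with the kernel and sum: 1·-1 + 5·1.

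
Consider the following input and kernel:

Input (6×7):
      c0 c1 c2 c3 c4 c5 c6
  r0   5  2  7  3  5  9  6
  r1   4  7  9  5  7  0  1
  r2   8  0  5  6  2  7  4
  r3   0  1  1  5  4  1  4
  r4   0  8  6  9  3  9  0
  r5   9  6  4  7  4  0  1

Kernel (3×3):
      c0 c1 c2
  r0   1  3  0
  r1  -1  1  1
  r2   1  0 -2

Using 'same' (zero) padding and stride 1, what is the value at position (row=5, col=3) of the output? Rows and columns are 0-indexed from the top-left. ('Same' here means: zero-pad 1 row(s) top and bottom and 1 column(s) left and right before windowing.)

40

The receptive field on the zero-padded input at this output position is [6 9 3 / 4 7 4 / 0 0 0]. Elementwise product with the kernel and sum: 6·1 + 9·3 + 4·-1 + 7·1 + 4·1 + 0·1 + 0·-2.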